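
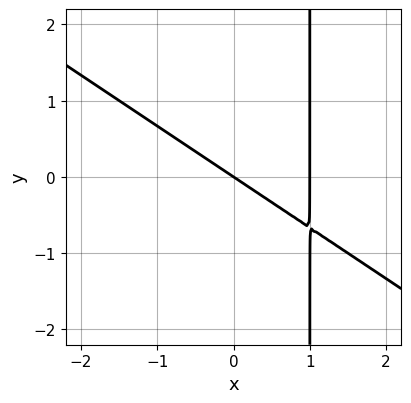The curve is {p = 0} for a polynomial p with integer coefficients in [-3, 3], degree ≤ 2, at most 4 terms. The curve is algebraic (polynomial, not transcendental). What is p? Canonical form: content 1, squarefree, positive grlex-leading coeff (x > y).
1. The degree is 2 — the shape is more complex than any degree-1 curve.
2. From the visible intercepts: one y-axis crossing is at y = 0; the x-axis gridline crossings are at x ∈ {0, 1}.
3. Together with the visible shape, these determine p as stated.

2*x^2 + 3*x*y - 2*x - 3*y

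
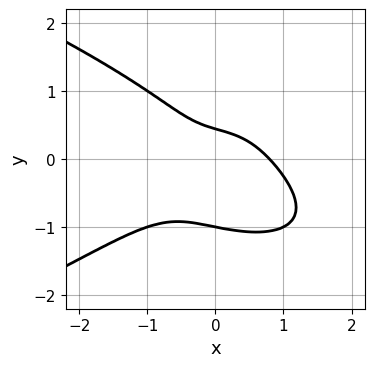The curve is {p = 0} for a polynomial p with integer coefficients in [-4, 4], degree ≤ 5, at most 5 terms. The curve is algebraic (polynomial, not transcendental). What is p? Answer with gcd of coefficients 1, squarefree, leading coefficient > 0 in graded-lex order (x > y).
1. deg p = 4. A generic line meets the curve in up to 4 points.
2. Observable constraints: it meets the y-axis at y = -1 (among the integer gridlines).
3. Putting this together gives p.

3*y^4 + 2*x^3 + 2*x*y + 2*y - 1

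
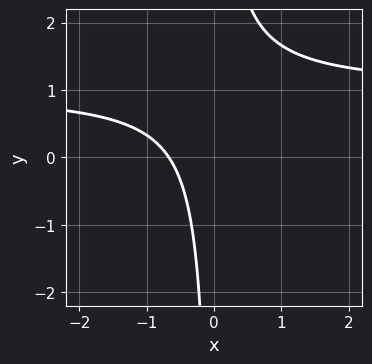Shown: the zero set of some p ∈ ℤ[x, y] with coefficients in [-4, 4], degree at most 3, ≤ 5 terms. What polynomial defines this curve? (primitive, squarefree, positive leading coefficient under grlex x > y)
3*x*y - 3*x - 2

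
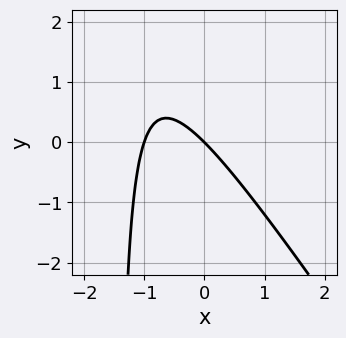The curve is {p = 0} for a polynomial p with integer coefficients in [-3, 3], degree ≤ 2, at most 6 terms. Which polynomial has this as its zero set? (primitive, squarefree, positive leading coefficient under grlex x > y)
3*x^2 + 2*x*y + 3*x + 3*y

The degree is 2 — no degree-1 curve has this shape.
Against the integer gridlines: it meets the y-axis at y = 0 (among the integer gridlines); the x-axis gridline crossings are at x ∈ {-1, 0}.
Together with the visible shape, these determine p as stated.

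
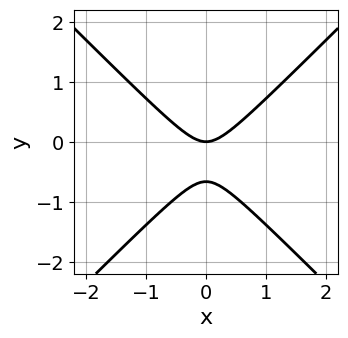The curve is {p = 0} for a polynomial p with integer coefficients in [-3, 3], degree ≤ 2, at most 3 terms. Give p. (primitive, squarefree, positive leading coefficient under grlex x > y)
1. The degree is 2 — no degree-1 curve has this shape.
2. Symmetries: mirror symmetry x ↦ −x ⇒ only even powers of x.
3. From the axis intercepts and sections: it meets the y-axis at y = 0 (among the integer gridlines); it meets the x-axis at x = 0 (among the integer gridlines).
4. These observations pin down the coefficients.

3*x^2 - 3*y^2 - 2*y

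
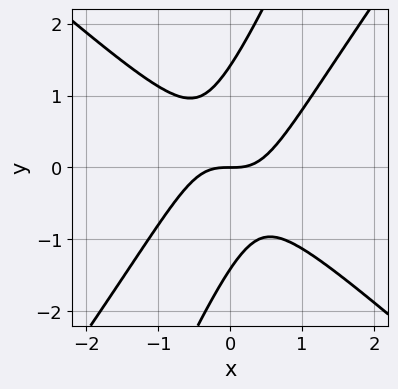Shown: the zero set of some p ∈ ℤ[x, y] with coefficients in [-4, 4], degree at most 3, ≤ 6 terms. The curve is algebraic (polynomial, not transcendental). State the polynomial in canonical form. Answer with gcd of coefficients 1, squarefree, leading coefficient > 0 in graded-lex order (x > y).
3*x^3 - 3*x*y^2 + y^3 - 2*y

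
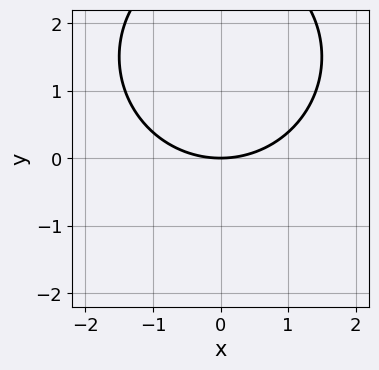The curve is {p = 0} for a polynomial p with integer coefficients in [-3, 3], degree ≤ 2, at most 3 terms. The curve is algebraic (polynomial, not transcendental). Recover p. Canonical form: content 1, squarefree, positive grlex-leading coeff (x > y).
First, degree: no degree-1 curve has this shape, so deg p = 2.
Then, symmetries: it's symmetric under x → −x, forcing even powers of x.
Then, against the integer gridlines: it meets the y-axis at y = 0 (among the integer gridlines); one x-axis crossing is at x = 0.
Finally, the integer polynomial consistent with all of this is the stated p.

x^2 + y^2 - 3*y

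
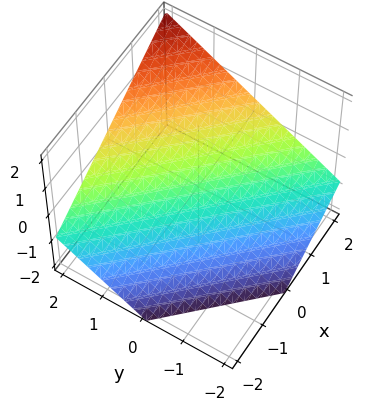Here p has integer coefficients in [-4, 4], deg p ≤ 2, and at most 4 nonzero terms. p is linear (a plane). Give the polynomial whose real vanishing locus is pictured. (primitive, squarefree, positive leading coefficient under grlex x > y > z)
2*x + 2*y - 3*z - 2

First, the degree is 1 — every cross-section is a straight line — this is a plane.
Then, from the axis intercepts and sections: one x-axis crossing is at x = 1; it crosses the y-axis at the gridline y = 1.
Finally, putting this together gives p.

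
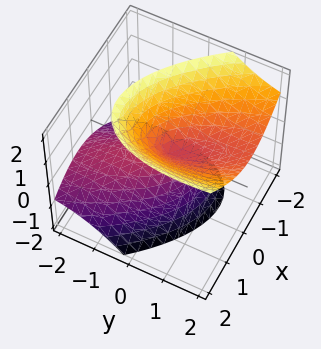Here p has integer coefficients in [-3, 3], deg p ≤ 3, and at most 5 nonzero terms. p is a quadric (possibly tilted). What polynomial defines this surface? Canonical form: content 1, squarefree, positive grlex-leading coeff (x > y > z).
I count 2 distinct pieces. Treating them together as one polynomial.
The degree is 2 — the shape is more complex than any degree-1 surface.
Checking where it meets the axes: it meets the y-axis at y = 0 (among the integer gridlines); one z-axis crossing is at z = 0; one x-axis crossing is at x = 0.
Together with the visible shape, these determine p as stated.

3*x^2 + 2*x*y + y^2 - 3*y*z - 2*z^2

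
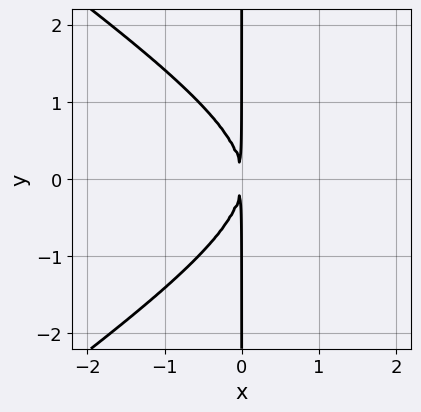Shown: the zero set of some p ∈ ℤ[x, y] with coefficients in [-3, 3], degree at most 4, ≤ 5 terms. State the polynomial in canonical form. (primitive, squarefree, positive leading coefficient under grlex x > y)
1. Degree: a generic line meets the curve in up to 3 points, so deg p = 3.
2. Symmetries: the y ↦ −y reflection is a symmetry, so y appears only in even powers.
3. From the axis intercepts and sections: every point of the y-axis in the box is on the curve.
4. Together with the visible shape, these determine p as stated.

x^3 - 2*x*y^2 - 3*x^2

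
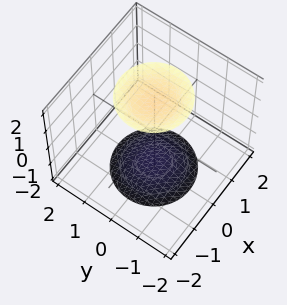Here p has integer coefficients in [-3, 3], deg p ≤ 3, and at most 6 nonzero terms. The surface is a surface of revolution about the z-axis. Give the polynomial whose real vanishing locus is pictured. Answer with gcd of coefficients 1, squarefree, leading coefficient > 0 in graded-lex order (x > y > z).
(a) There are 2 components. They look like related sheets of one shape, so recover p as a whole.
(b) The degree is 2 — a generic line meets the surface in up to 2 points.
(c) By symmetry, the surface is invariant under rotation about z: p = q(x² + y², z).
(d) From the axis intercepts and sections: a circular section at z = -2 has radius exactly 1; the surface avoids every integer x-axis point in the box; no y-intercept at any integer in the box.
(e) Fitting integer coefficients to these (and the overall shape) gives p.

x^2 + y^2 - z^2 + 3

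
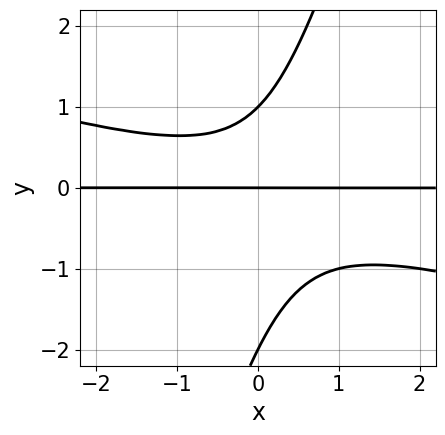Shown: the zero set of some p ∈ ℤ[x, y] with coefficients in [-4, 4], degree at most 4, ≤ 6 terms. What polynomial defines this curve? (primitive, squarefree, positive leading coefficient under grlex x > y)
x^2*y + 3*x*y^2 - y^3 - y^2 + 2*y

(a) The degree is 3 — no degree-2 curve has this shape.
(b) Against the integer gridlines: the y-axis gridline crossings are at y ∈ {-2, 0, 1}; every point of the x-axis in the box is on the curve.
(c) Solving for integer coefficients yields p as stated.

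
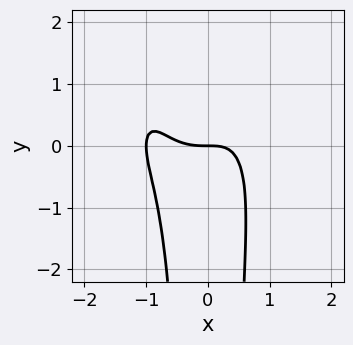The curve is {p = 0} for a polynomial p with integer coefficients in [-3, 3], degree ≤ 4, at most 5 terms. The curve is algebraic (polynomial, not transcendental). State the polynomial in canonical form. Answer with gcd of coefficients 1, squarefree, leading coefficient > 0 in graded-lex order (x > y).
3*x^4 + 2*x^2*y^2 + 3*x^3 - 3*x^2*y + 3*y

(a) Degree: a generic line meets the curve in up to 4 points, so deg p = 4.
(b) From the axis intercepts and sections: it meets the y-axis at y = 0 (among the integer gridlines); the x-axis gridline crossings are at x ∈ {-1, 0}.
(c) Solving for integer coefficients yields p as stated.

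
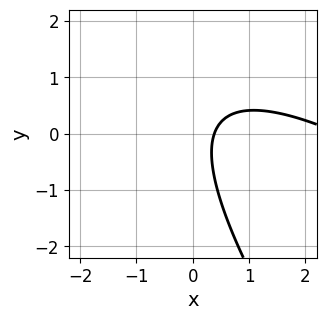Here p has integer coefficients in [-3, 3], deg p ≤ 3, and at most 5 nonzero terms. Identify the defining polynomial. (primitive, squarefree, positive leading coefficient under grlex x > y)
1. The degree is 2 — a generic line meets the curve in up to 2 points.
2. From the visible intercepts: it misses every integer gridline on the y-axis.
3. These observations pin down the coefficients.

x^2 + 2*x*y + y^2 - 3*x + 1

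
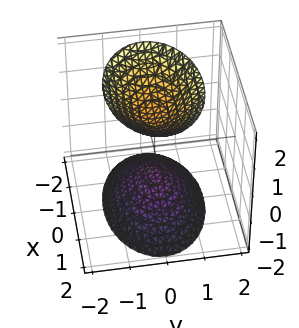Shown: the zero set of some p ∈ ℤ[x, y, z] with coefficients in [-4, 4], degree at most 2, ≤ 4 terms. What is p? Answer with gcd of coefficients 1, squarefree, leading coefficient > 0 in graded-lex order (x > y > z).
x^2 + 2*y^2 - z^2 + 1

The picture has 2 separate pieces. They look like related sheets of one shape, so recover p as a whole.
The degree is 2 — two sheets facing apart; a quadric.
Symmetries: mirror symmetry z ↦ −z ⇒ only even powers of z; mirror symmetry y ↦ −y ⇒ only even powers of y; it's symmetric under x → −x, forcing even powers of x.
Checking where it meets the axes: the z-axis gridline crossings are at z ∈ {-1, 1}; no x-intercept at any integer in the box.
Putting this together gives p.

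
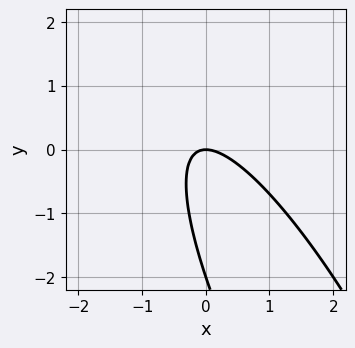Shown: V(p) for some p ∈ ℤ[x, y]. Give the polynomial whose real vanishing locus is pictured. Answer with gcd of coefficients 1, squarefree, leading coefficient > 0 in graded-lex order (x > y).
3*x^2 + 3*x*y + y^2 + 2*y

1. Degree: the shape is more complex than any degree-1 curve, so deg p = 2.
2. Against the integer gridlines: the y-axis gridline crossings are at y ∈ {-2, 0}; one x-axis crossing is at x = 0.
3. Putting this together gives p.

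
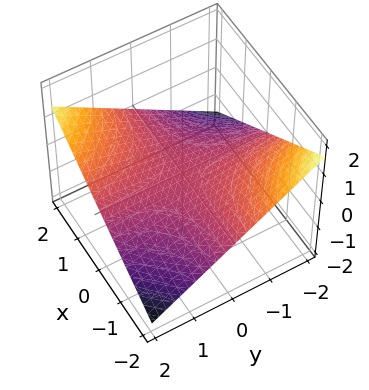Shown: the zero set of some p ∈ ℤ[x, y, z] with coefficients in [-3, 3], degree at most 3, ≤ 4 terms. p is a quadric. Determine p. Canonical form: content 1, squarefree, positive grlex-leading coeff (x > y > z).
x*y - 3*z

First, deg p = 2. A hyperbolic paraboloid; a quadric.
Next, checking where it meets the axes: it meets the z-axis at z = 0 (among the integer gridlines); the visible y-axis segment lies entirely on the surface; the visible x-axis segment lies entirely on the surface.
Finally, putting this together gives p.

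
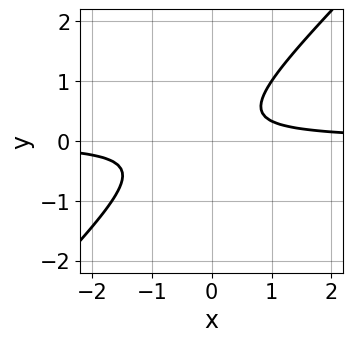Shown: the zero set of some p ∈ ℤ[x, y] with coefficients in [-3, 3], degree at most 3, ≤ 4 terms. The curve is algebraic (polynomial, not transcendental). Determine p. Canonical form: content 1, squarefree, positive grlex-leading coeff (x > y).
3*x*y - 3*y^2 + y - 1

First, deg p = 2. A generic line meets the curve in up to 2 points.
Then, from the visible intercepts: no x-intercept at any integer in the box; the curve avoids every integer y-axis point in the box.
Finally, fitting integer coefficients to these (and the overall shape) gives p.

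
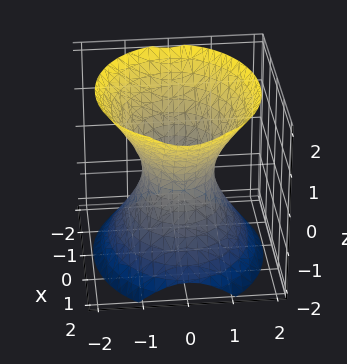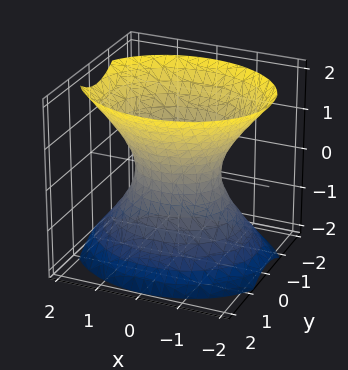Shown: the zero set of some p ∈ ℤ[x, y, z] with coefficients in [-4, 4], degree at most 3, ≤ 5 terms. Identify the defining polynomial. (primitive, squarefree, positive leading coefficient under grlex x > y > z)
2*x^2 + 3*y^2 - 2*z^2 - 2

(a) The degree is 2 — one connected sheet with a waist; a quadric.
(b) Symmetries: mirror symmetry y ↦ −y ⇒ only even powers of y; the x ↦ −x reflection is a symmetry, so x appears only in even powers; it's symmetric under z → −z, forcing even powers of z.
(c) Reading off the gridlines: the surface avoids every integer z-axis point in the box; the x-axis gridline crossings are at x ∈ {-1, 1}.
(d) Assembling these constraints gives the stated polynomial.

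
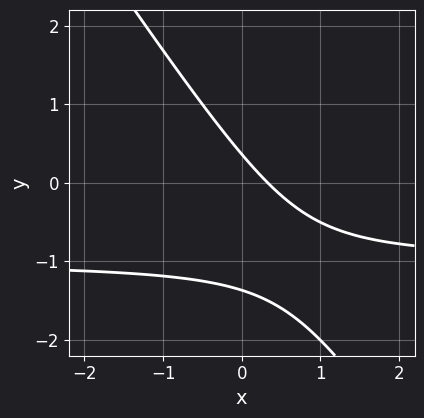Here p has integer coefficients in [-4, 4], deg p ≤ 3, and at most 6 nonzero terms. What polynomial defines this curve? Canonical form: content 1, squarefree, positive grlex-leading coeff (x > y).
(a) Degree: a generic line meets the curve in up to 2 points, so deg p = 2.
(b) Matching integer coefficients to the picture gives p.

3*x*y + 2*y^2 + 3*x + 2*y - 1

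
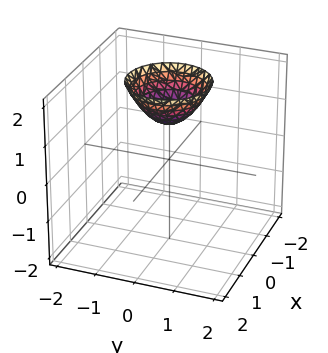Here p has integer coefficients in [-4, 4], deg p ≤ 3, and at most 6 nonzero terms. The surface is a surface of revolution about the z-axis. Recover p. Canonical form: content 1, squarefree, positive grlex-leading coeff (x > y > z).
The degree is 2 — no degree-1 surface has this shape.
Symmetries: the z-axis is an axis of rotation, so x and y enter only as x² + y².
Against the integer gridlines: the surface avoids every integer x-axis point in the box; one z-axis crossing is at z = 1; a circular section at z = 2 has radius exactly 1.
These observations pin down the coefficients.

x^2 + y^2 - z + 1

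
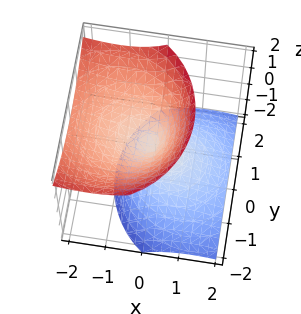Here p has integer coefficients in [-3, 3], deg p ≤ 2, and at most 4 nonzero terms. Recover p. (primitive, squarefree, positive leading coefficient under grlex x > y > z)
2*x^2 + 3*x*z + 2*y^2 - 2*z^2

First, there are 2 components.
Then, the degree is 2 — a generic line meets the surface in up to 2 points.
Next, reading off the gridlines: it meets the x-axis at x = 0 (among the integer gridlines); it meets the y-axis at y = 0 (among the integer gridlines); it meets the z-axis at z = 0 (among the integer gridlines).
Finally, these observations pin down the coefficients.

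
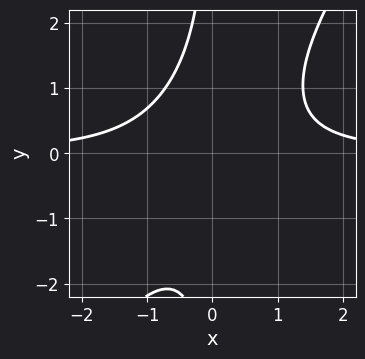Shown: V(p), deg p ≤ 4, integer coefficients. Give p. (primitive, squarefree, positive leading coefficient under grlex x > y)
3*x^2*y - 2*x*y^2 - 3

First, degree: no degree-2 curve has this shape, so deg p = 3.
Then, from the axis intercepts and sections: it misses every integer gridline on the y-axis; the curve avoids every integer x-axis point in the box.
Finally, assembling these constraints gives the stated polynomial.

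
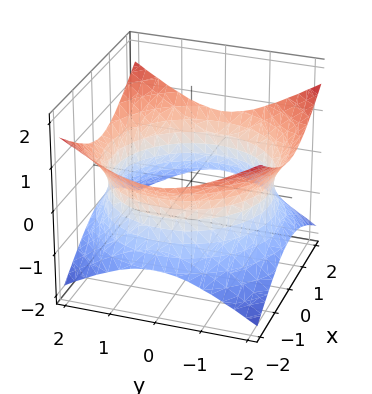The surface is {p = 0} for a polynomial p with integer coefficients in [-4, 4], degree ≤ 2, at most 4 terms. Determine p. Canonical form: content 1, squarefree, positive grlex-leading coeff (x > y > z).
x^2 + y^2 - 2*z^2 - 3

The degree is 2 — the shape is more complex than any degree-1 surface.
By symmetry, every cross-section ⟂ z is a circle, so x, y appear only via x² + y².
From the axis intercepts and sections: it misses every integer gridline on the z-axis; a circular section at z = 0 has radius between 1 and 2.
Together with the visible shape, these determine p as stated.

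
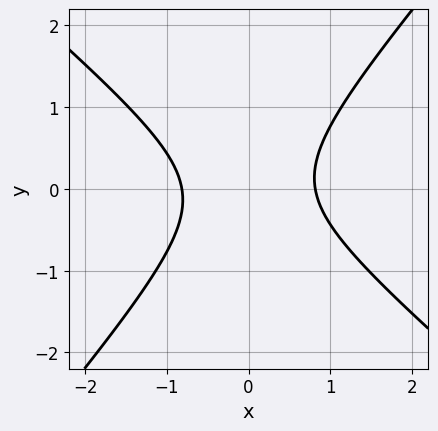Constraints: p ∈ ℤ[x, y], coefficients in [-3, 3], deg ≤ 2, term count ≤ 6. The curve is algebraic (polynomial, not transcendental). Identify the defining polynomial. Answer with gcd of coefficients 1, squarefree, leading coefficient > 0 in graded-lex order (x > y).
3*x^2 + x*y - 3*y^2 - 2

(a) Degree: no degree-1 curve has this shape, so deg p = 2.
(b) Reading off the gridlines: no y-intercept at any integer in the box.
(c) Matching integer coefficients to the picture gives p.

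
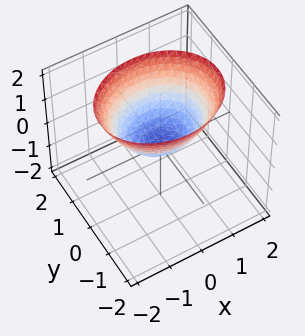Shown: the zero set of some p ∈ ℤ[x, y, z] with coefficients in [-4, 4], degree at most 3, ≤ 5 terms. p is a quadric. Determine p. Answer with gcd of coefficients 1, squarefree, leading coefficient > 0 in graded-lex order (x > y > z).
2*x^2 + 3*y^2 - 3*z

(a) Degree: a paraboloid; a quadric, so deg p = 2.
(b) Symmetries: the x ↦ −x reflection is a symmetry, so x appears only in even powers; the y ↦ −y reflection is a symmetry, so y appears only in even powers.
(c) From the visible intercepts: it meets the y-axis at y = 0 (among the integer gridlines); it meets the z-axis at z = 0 (among the integer gridlines); it crosses the x-axis at the gridline x = 0.
(d) The integer polynomial consistent with all of this is the stated p.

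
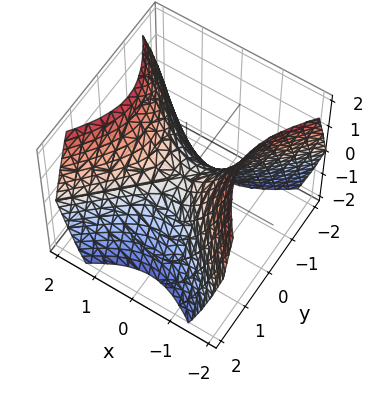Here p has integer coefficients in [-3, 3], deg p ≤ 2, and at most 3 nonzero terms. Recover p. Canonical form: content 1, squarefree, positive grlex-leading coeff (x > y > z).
x^2 - y^2 - z

First, deg p = 2. A hyperbolic paraboloid; a quadric.
Next, symmetries: the x ↦ −x reflection is a symmetry, so x appears only in even powers; it's symmetric under y → −y, forcing even powers of y.
Then, observable constraints: it meets the z-axis at z = 0 (among the integer gridlines); it meets the x-axis at x = 0 (among the integer gridlines); it crosses the y-axis at the gridline y = 0.
Finally, fitting integer coefficients to these (and the overall shape) gives p.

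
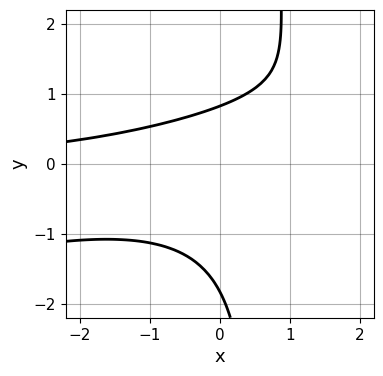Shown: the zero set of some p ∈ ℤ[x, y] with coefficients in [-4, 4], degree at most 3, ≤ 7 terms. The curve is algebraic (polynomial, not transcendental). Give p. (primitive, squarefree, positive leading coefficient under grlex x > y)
x^2*y - 3*x*y^2 + 2*y^2 + 2*y - 3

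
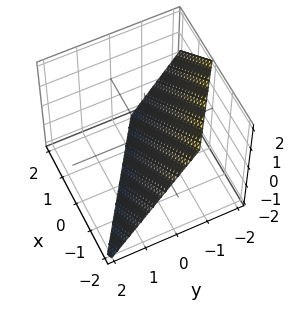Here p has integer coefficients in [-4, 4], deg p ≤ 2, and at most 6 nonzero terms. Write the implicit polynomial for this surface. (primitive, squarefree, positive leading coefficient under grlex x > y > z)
(a) deg p = 1.
(b) Observable constraints: one z-axis crossing is at z = -1; one x-axis crossing is at x = -1.
(c) Putting this together gives p.

2*x + 3*y + 2*z + 2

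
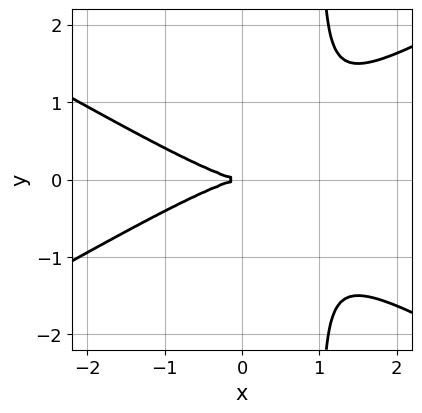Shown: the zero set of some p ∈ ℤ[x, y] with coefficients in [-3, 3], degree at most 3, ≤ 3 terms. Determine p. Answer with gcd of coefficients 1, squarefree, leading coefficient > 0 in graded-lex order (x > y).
First, degree: no degree-2 curve has this shape, so deg p = 3.
Then, symmetries: the y ↦ −y reflection is a symmetry, so y appears only in even powers.
Next, from the axis intercepts and sections: one x-axis crossing is at x = 0; one y-axis crossing is at y = 0.
Finally, putting this together gives p.

x^3 - 3*x*y^2 + 3*y^2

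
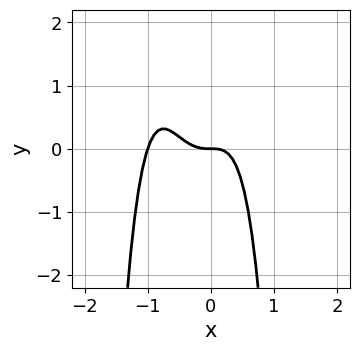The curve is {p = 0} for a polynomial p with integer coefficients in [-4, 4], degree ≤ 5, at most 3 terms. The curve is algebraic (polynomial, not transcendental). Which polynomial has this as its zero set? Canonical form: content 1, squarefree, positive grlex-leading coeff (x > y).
3*x^4 + 3*x^3 + y

Degree: no degree-3 curve has this shape, so deg p = 4.
Observable constraints: it crosses the y-axis at the gridline y = 0; the x-axis gridline crossings are at x ∈ {-1, 0}.
Solving for integer coefficients yields p as stated.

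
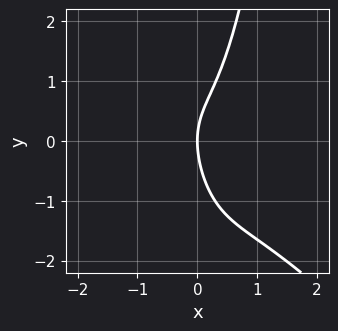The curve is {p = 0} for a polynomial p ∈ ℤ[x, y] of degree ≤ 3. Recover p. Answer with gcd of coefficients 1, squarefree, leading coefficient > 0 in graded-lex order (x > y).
3*x^3 + 3*x^2*y - x*y - y^2 + 3*x

deg p = 3.
Observable constraints: one x-axis crossing is at x = 0; one y-axis crossing is at y = 0.
Solving for integer coefficients yields p as stated.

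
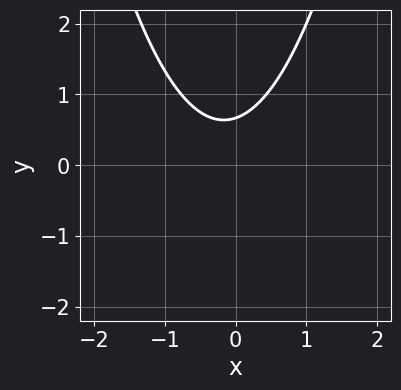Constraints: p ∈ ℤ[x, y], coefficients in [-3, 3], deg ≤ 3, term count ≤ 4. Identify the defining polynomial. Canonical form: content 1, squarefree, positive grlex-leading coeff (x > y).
3*x^2 + x - 3*y + 2

Degree: no degree-1 curve has this shape, so deg p = 2.
Observable constraints: it misses every integer gridline on the x-axis.
Assembling these constraints gives the stated polynomial.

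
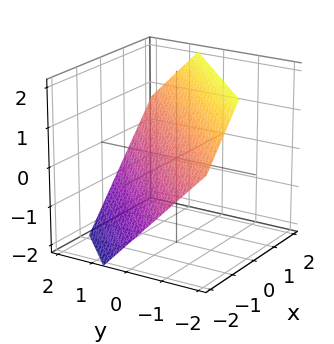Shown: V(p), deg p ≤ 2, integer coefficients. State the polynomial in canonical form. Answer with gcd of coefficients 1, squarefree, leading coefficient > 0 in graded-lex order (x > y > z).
3*x - 3*y - 3*z + 2

Degree: every cross-section is a straight line — this is a plane, so deg p = 1.
Solving for integer coefficients yields p as stated.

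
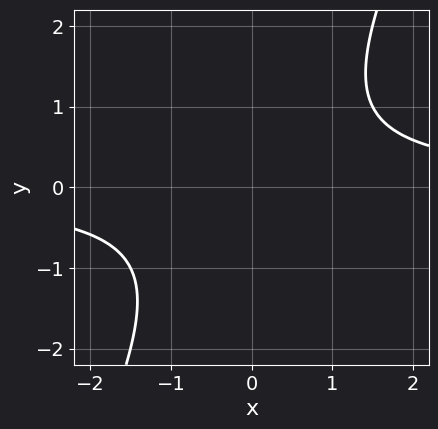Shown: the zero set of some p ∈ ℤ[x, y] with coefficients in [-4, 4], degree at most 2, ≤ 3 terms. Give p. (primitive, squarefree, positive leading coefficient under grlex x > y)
First, deg p = 2. No degree-1 curve has this shape.
Then, checking where it meets the axes: it misses every integer gridline on the y-axis; the curve avoids every integer x-axis point in the box.
Finally, matching integer coefficients to the picture gives p.

2*x*y - y^2 - 2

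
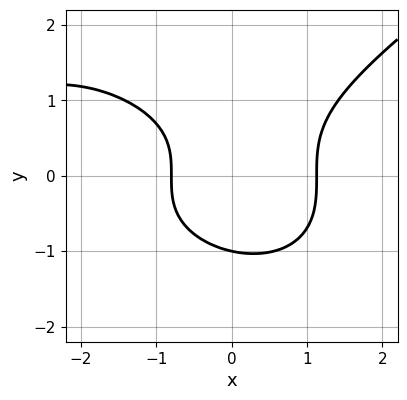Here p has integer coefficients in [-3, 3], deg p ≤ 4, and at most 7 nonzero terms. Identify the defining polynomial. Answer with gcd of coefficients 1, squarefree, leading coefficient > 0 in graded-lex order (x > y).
x^3 - 3*y^3 + 3*x^2 - 2*x - 3

(a) Degree: a generic line meets the curve in up to 3 points, so deg p = 3.
(b) Against the integer gridlines: it meets the y-axis at y = -1 (among the integer gridlines).
(c) Fitting integer coefficients to these (and the overall shape) gives p.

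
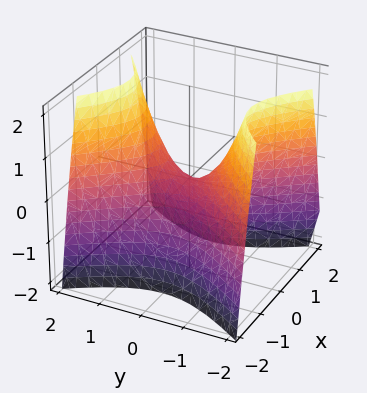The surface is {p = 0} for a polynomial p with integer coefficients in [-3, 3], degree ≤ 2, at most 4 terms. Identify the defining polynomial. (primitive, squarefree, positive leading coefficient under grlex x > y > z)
1. The degree is 2 — a saddle surface; a quadric.
2. Symmetries: mirror symmetry x ↦ −x ⇒ only even powers of x; mirror symmetry y ↦ −y ⇒ only even powers of y.
3. From the visible intercepts: it meets the x-axis at x = 0 (among the integer gridlines); one z-axis crossing is at z = 0; it meets the y-axis at y = 0 (among the integer gridlines).
4. Matching integer coefficients to the picture gives p.

3*x^2 - 2*y^2 + 2*z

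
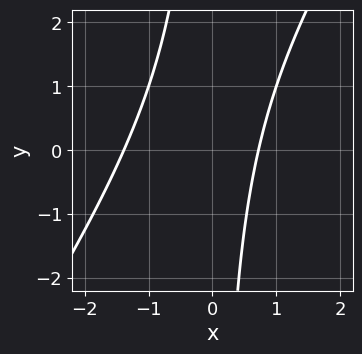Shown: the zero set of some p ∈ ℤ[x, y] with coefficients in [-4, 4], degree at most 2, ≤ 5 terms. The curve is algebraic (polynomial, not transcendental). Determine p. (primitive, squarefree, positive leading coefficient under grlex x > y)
deg p = 2.
Checking where it meets the axes: the curve avoids every integer y-axis point in the box.
Fitting integer coefficients to these (and the overall shape) gives p.

3*x^2 - 2*x*y + 2*x - 3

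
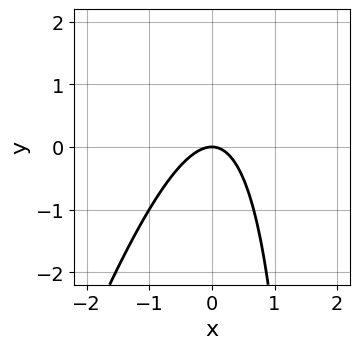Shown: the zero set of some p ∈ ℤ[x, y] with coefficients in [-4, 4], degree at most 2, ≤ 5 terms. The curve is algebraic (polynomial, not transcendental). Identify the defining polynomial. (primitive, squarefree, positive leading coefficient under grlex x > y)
(a) deg p = 2. The shape is more complex than any degree-1 curve.
(b) Reading off the gridlines: it crosses the y-axis at the gridline y = 0; one x-axis crossing is at x = 0.
(c) Assembling these constraints gives the stated polynomial.

3*x^2 - x*y + 2*y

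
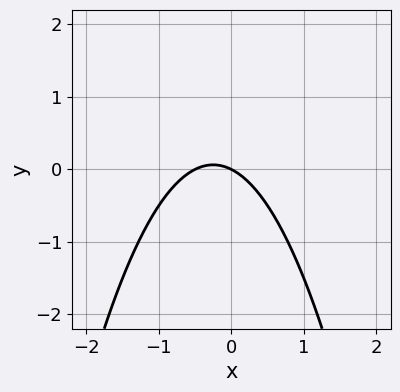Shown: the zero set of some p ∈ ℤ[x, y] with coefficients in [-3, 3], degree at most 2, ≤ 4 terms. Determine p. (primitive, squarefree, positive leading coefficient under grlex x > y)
2*x^2 + x + 2*y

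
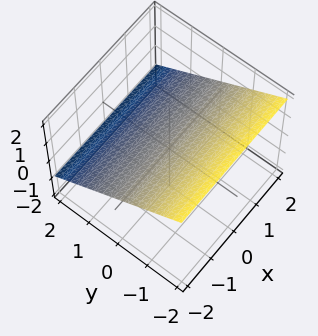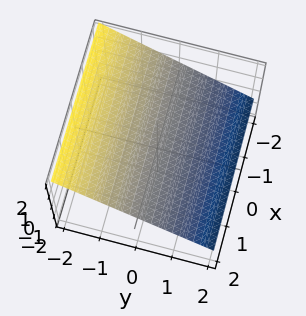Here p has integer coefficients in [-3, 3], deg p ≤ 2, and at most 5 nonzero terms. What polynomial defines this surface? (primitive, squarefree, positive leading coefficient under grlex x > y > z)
2*y + 3*z - 2

First, degree: every cross-section is a straight line — this is a plane, so deg p = 1.
Next, from the visible intercepts: it crosses the y-axis at the gridline y = 1; the surface avoids every integer x-axis point in the box.
Finally, these observations pin down the coefficients.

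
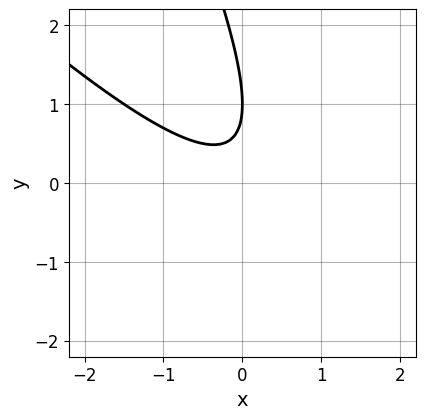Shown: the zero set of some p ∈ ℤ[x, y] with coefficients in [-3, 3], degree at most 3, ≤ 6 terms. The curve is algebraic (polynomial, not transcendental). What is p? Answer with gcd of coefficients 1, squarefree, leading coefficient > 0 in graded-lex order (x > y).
2*x^2 + 3*x*y + y^2 - 2*y + 1

First, deg p = 2. The shape is more complex than any degree-1 curve.
Next, from the visible intercepts: it crosses the y-axis at the gridline y = 1; the curve avoids every integer x-axis point in the box.
Finally, these observations pin down the coefficients.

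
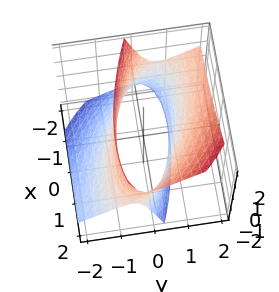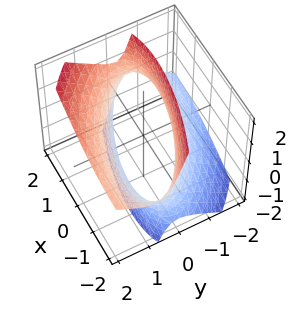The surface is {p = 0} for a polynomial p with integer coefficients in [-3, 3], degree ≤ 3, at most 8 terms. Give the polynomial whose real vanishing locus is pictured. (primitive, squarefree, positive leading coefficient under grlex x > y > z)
x^2 + 2*x*y + 3*y^2 - 3*y*z - z^2 - 3

(a) Degree: no degree-1 surface has this shape, so deg p = 2.
(b) From the visible intercepts: the surface avoids every integer z-axis point in the box; the y-axis gridline crossings are at y ∈ {-1, 1}.
(c) The integer polynomial consistent with all of this is the stated p.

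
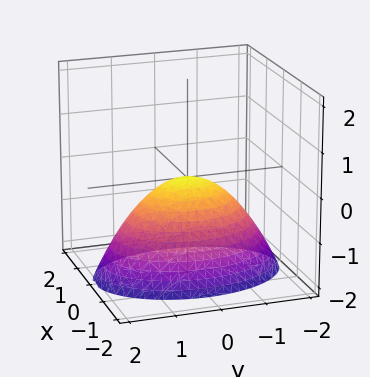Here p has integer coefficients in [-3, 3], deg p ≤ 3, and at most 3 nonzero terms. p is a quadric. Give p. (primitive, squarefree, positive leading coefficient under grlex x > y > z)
2*x^2 + y^2 + 2*z

(a) Degree: a single bowl opening along one axis; a quadric, so deg p = 2.
(b) Symmetries: it's symmetric under y → −y, forcing even powers of y; mirror symmetry x ↦ −x ⇒ only even powers of x.
(c) From the axis intercepts and sections: it crosses the x-axis at the gridline x = 0; one z-axis crossing is at z = 0; one y-axis crossing is at y = 0.
(d) Assembling these constraints gives the stated polynomial.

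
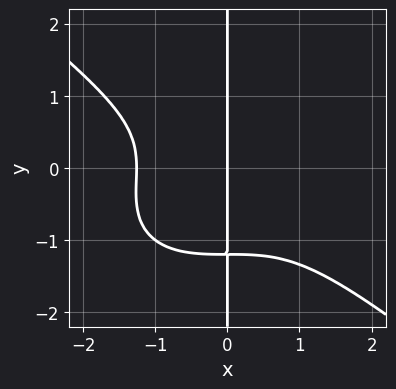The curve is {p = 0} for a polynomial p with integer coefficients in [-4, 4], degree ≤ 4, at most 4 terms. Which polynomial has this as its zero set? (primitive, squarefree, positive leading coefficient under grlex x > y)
deg p = 4. A generic line meets the curve in up to 4 points.
Against the integer gridlines: one x-axis crossing is at x = 0; every point of the y-axis in the box is on the curve.
Putting this together gives p.

x^4 + 2*x*y^3 + x*y^2 + 2*x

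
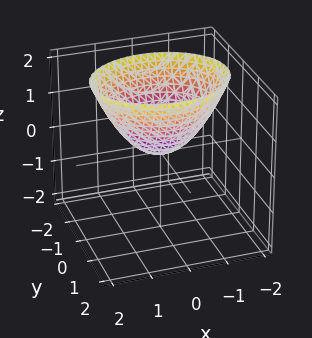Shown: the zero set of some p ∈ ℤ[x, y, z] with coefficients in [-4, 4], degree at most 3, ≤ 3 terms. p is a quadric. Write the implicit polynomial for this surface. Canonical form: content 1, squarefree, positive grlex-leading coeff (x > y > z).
2*x^2 + 3*y^2 - 3*z

(a) deg p = 2. A single bowl opening along one axis; a quadric.
(b) Symmetries: the y ↦ −y reflection is a symmetry, so y appears only in even powers; the x ↦ −x reflection is a symmetry, so x appears only in even powers.
(c) Against the integer gridlines: one y-axis crossing is at y = 0; one x-axis crossing is at x = 0; it meets the z-axis at z = 0 (among the integer gridlines).
(d) Fitting integer coefficients to these (and the overall shape) gives p.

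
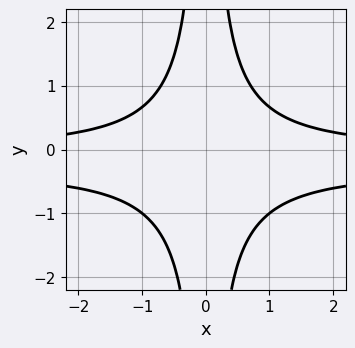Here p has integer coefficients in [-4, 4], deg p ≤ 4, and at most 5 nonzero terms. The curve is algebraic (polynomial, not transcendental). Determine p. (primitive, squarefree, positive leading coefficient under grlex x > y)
1. The degree is 4 — the shape is more complex than any degree-3 curve.
2. Symmetries: mirror symmetry x ↦ −x ⇒ only even powers of x.
3. From the axis intercepts and sections: no y-intercept at any integer in the box; the curve avoids every integer x-axis point in the box.
4. The integer polynomial consistent with all of this is the stated p.

3*x^2*y^2 + x^2*y - 2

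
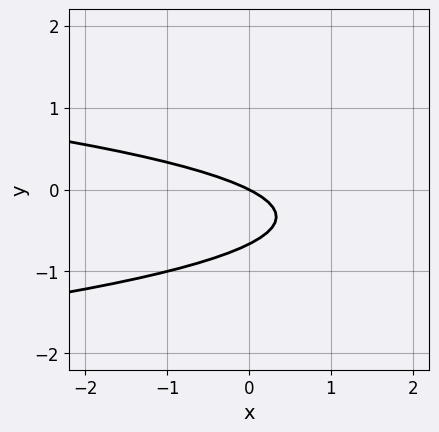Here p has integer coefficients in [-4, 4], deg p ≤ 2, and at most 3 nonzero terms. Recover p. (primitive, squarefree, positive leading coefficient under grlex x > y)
First, degree: a generic line meets the curve in up to 2 points, so deg p = 2.
Then, from the visible intercepts: one x-axis crossing is at x = 0; it meets the y-axis at y = 0 (among the integer gridlines).
Finally, together with the visible shape, these determine p as stated.

3*y^2 + x + 2*y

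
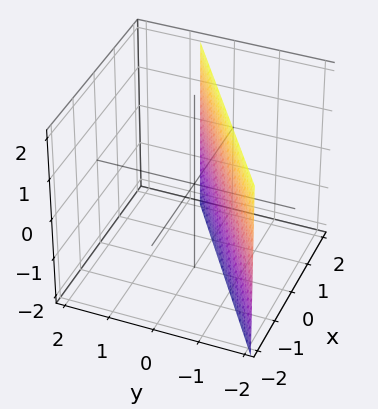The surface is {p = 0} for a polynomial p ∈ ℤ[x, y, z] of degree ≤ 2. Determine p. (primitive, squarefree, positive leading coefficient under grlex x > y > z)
1. Degree: the surface is flat (a plane), so deg p = 1.
2. Checking where it meets the axes: it crosses the x-axis at the gridline x = 1; it misses every integer gridline on the z-axis.
3. Fitting integer coefficients to these (and the overall shape) gives p.

2*x - 3*y - 2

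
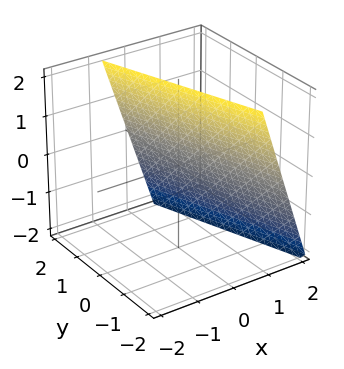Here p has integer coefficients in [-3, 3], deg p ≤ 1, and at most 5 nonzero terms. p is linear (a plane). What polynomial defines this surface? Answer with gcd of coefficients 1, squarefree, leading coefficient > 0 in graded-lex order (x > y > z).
3*x + y + z - 2

1. Degree: every cross-section is a straight line — this is a plane, so deg p = 1.
2. From the visible intercepts: it meets the z-axis at z = 2 (among the integer gridlines); it crosses the y-axis at the gridline y = 2.
3. Matching integer coefficients to the picture gives p.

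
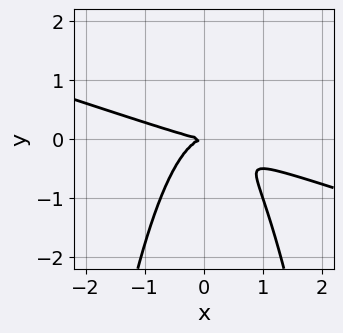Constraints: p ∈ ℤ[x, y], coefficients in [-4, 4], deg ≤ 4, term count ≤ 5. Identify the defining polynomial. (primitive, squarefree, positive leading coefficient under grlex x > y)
x^3 + 3*x^2*y + 2*y^2

1. Degree: no degree-2 curve has this shape, so deg p = 3.
2. Observable constraints: it meets the y-axis at y = 0 (among the integer gridlines); it crosses the x-axis at the gridline x = 0.
3. Together with the visible shape, these determine p as stated.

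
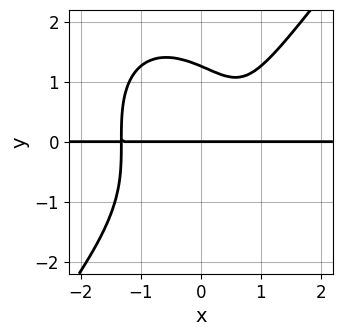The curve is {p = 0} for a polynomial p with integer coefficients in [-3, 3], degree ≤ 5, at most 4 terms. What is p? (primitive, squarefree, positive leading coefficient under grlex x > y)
2*x^3*y - y^4 - 2*x*y + 2*y

First, the degree is 4 — no degree-3 curve has this shape.
Then, against the integer gridlines: every point of the x-axis in the box is on the curve; one y-axis crossing is at y = 0.
Finally, solving for integer coefficients yields p as stated.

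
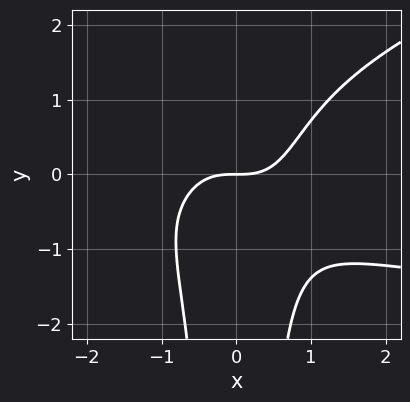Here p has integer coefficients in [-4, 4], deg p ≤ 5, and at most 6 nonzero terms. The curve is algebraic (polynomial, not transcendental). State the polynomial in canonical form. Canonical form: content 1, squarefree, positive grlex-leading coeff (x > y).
First, the degree is 4 — the shape is more complex than any degree-3 curve.
Then, reading off the gridlines: one y-axis crossing is at y = 0; it crosses the x-axis at the gridline x = 0.
Finally, together with the visible shape, these determine p as stated.

x^3*y - 3*x^2*y^2 + 3*x^3 - 3*y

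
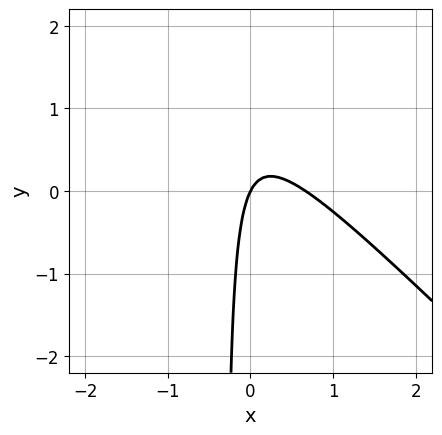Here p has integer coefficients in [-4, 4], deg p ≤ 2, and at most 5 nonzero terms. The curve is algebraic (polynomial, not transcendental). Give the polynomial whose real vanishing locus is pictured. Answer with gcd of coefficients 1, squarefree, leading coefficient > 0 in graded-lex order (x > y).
3*x^2 + 3*x*y - 2*x + y

(a) Degree: the shape is more complex than any degree-1 curve, so deg p = 2.
(b) Reading off the gridlines: one y-axis crossing is at y = 0; one x-axis crossing is at x = 0.
(c) Solving for integer coefficients yields p as stated.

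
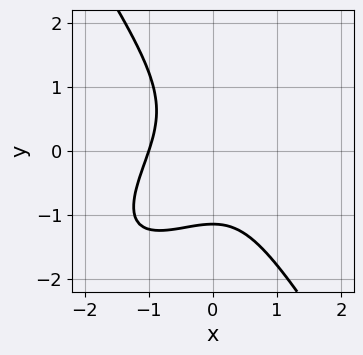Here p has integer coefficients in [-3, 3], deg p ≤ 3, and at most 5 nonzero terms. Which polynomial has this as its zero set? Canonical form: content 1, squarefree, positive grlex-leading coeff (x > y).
First, the degree is 3 — no degree-2 curve has this shape.
Next, observable constraints: one x-axis crossing is at x = -1.
Finally, these observations pin down the coefficients.

3*x^3 - 3*x^2*y + 2*y^3 + 3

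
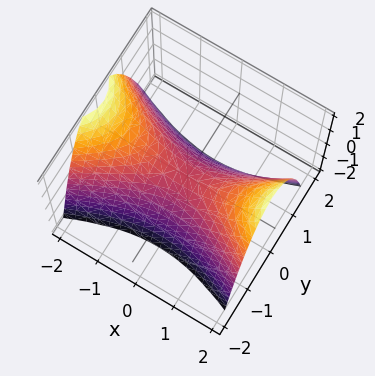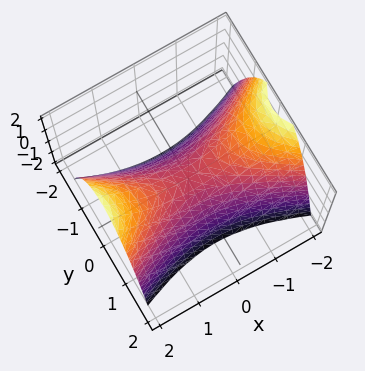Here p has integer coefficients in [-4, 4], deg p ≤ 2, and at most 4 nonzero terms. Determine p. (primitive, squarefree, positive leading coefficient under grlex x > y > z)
First, degree: a hyperbolic paraboloid; a quadric, so deg p = 2.
Next, symmetries: it's symmetric under x → −x, forcing even powers of x; mirror symmetry y ↦ −y ⇒ only even powers of y.
Then, from the axis intercepts and sections: it crosses the z-axis at the gridline z = 0; it crosses the x-axis at the gridline x = 0; it crosses the y-axis at the gridline y = 0.
Finally, fitting integer coefficients to these (and the overall shape) gives p.

x^2 - 3*y^2 - 2*z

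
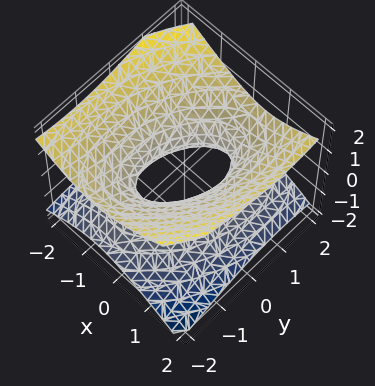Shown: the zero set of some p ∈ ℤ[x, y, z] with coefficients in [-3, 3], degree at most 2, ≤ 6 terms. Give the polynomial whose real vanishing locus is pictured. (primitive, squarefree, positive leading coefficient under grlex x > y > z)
2*x^2 - x*y + y^2 - 3*z^2 - 1

1. The degree is 2 — a generic line meets the surface in up to 2 points.
2. Against the integer gridlines: among the integer gridlines, it crosses the y-axis at y ∈ {-1, 1}; the surface avoids every integer z-axis point in the box.
3. Putting this together gives p.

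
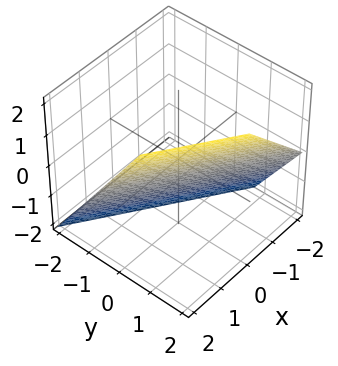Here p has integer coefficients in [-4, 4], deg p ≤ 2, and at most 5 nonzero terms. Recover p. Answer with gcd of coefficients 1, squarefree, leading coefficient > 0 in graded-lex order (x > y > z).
(a) The degree is 1 — every cross-section is a straight line — this is a plane.
(b) From the visible intercepts: it meets the z-axis at z = -1 (among the integer gridlines); one x-axis crossing is at x = 1.
(c) Fitting integer coefficients to these (and the overall shape) gives p.

2*x + 3*y - 2*z - 2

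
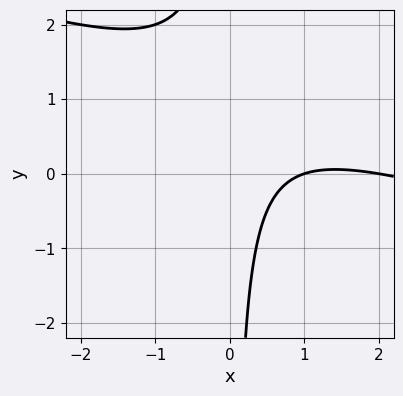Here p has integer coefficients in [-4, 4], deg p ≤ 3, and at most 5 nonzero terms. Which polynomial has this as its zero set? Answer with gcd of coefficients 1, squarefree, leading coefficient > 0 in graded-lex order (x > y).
x^2 + 3*x*y - 3*x + 2

The degree is 2 — a generic line meets the curve in up to 2 points.
From the visible intercepts: the curve avoids every integer y-axis point in the box; the x-axis gridline crossings are at x ∈ {1, 2}.
Together with the visible shape, these determine p as stated.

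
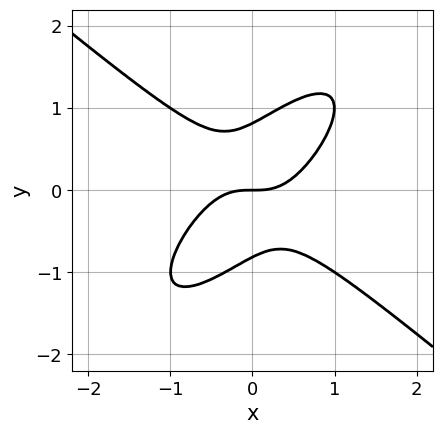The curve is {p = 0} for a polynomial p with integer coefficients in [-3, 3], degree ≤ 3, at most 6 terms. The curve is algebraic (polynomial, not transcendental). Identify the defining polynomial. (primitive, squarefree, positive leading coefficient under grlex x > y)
3*x^3 - x^2*y - 3*x*y^2 + 3*y^3 - 2*y

deg p = 3.
Observable constraints: it meets the x-axis at x = 0 (among the integer gridlines); one y-axis crossing is at y = 0.
These observations pin down the coefficients.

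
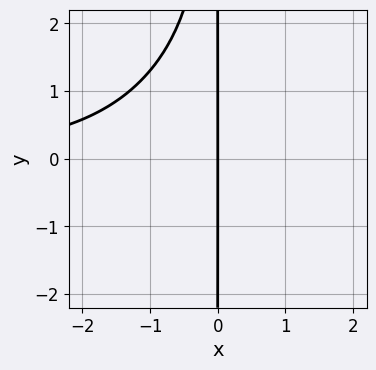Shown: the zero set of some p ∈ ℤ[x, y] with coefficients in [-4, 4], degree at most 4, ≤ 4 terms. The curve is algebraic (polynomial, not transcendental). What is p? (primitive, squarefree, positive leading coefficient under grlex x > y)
x^3*y - x^2*y^2 - 3*x

First, degree: the shape is more complex than any degree-3 curve, so deg p = 4.
Then, against the integer gridlines: every point of the y-axis in the box is on the curve; one x-axis crossing is at x = 0.
Finally, fitting integer coefficients to these (and the overall shape) gives p.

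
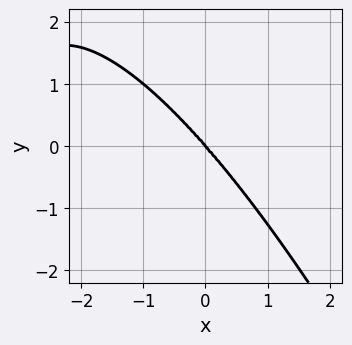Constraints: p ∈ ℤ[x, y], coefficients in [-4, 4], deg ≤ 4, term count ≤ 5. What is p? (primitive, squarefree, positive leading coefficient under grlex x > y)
1. The degree is 4 — no degree-3 curve has this shape.
2. From the visible intercepts: it crosses the y-axis at the gridline y = 0; it crosses the x-axis at the gridline x = 0.
3. Assembling these constraints gives the stated polynomial.

x^4 + 3*x^3 + 2*y^3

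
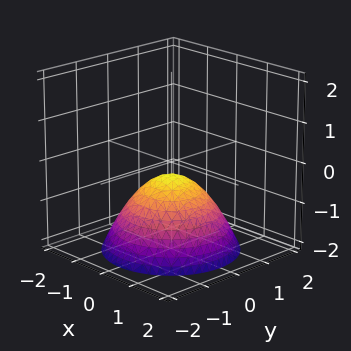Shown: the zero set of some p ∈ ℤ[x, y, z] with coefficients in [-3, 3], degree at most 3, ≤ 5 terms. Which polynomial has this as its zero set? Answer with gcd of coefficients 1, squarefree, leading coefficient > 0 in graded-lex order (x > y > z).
1. The degree is 2 — a generic line meets the surface in up to 2 points.
2. Symmetries: rotational symmetry about the z-axis ⇒ p depends on x, y only through x² + y².
3. From the visible intercepts: the surface avoids every integer x-axis point in the box; no y-intercept at any integer in the box.
4. Putting this together gives p.

2*x^2 + 2*y^2 + 3*z + 1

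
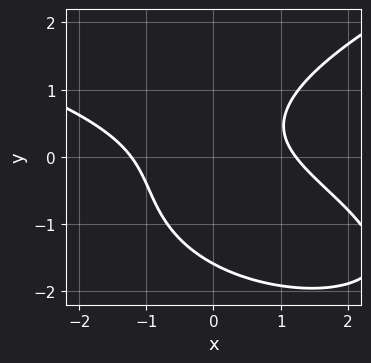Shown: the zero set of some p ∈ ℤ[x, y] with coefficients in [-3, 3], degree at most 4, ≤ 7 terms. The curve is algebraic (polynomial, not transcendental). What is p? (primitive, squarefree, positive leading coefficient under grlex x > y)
2*y^3 - 2*x^2 - 3*x*y + 2*y^2 + 3

(a) deg p = 3. The shape is more complex than any degree-2 curve.
(b) Putting this together gives p.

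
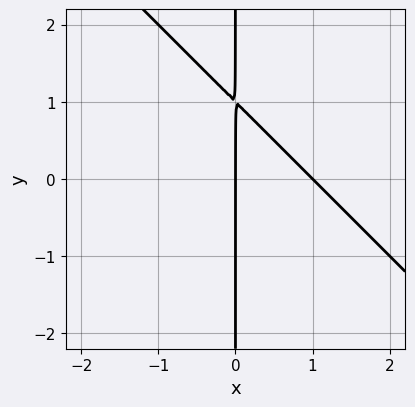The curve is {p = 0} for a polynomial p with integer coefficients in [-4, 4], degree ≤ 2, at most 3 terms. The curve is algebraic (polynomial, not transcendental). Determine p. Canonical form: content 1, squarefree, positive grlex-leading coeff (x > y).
The degree is 2 — no degree-1 curve has this shape.
From the axis intercepts and sections: among the integer gridlines, it crosses the x-axis at x ∈ {0, 1}; every point of the y-axis in the box is on the curve.
Solving for integer coefficients yields p as stated.

x^2 + x*y - x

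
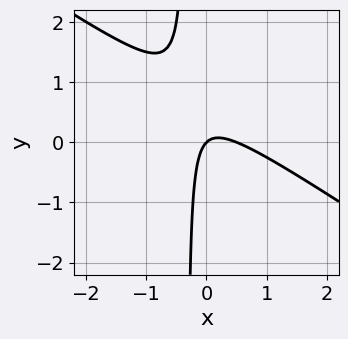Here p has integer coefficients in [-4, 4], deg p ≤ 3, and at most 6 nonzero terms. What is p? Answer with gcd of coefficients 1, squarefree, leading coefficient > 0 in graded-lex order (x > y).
First, deg p = 2. No degree-1 curve has this shape.
Then, observable constraints: it meets the y-axis at y = 0 (among the integer gridlines); it crosses the x-axis at the gridline x = 0.
Finally, matching integer coefficients to the picture gives p.

2*x^2 + 3*x*y - x + y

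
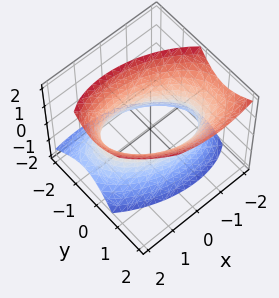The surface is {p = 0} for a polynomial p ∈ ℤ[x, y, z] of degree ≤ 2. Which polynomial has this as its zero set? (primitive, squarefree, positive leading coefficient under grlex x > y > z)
x^2 + x*y + 2*y^2 - y*z - z^2 - 2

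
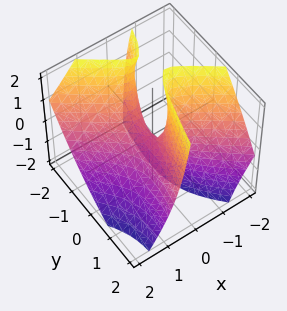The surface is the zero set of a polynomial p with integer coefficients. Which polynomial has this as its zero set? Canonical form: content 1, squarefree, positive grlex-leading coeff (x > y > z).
3*x^2 + 3*x*y + 3*x*z - y^2 + z

1. The degree is 2 — the shape is more complex than any degree-1 surface.
2. From the axis intercepts and sections: it crosses the z-axis at the gridline z = 0; it crosses the y-axis at the gridline y = 0; it crosses the x-axis at the gridline x = 0.
3. Matching integer coefficients to the picture gives p.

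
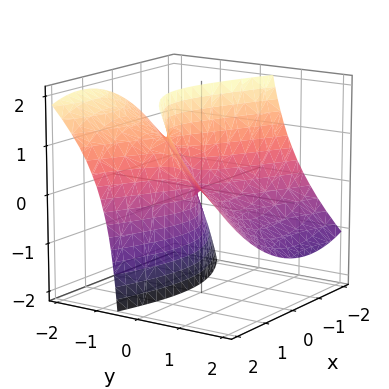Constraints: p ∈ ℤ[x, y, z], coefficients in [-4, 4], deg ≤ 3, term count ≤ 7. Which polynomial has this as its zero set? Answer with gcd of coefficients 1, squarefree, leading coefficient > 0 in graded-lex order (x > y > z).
(a) Degree: the shape is more complex than any degree-1 surface, so deg p = 2.
(b) From the axis intercepts and sections: one x-axis crossing is at x = 0; one y-axis crossing is at y = 0; one z-axis crossing is at z = 0.
(c) The integer polynomial consistent with all of this is the stated p.

x^2 + x*y - 2*y^2 - 3*y*z - z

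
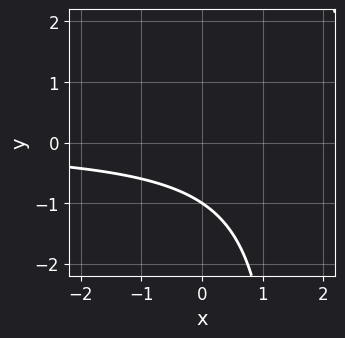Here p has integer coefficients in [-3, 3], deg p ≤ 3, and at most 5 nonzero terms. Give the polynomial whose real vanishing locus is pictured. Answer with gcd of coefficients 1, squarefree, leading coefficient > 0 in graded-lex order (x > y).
1. The degree is 2 — a generic line meets the curve in up to 2 points.
2. Reading off the gridlines: it crosses the y-axis at the gridline y = -1; the curve avoids every integer x-axis point in the box.
3. Assembling these constraints gives the stated polynomial.

2*x*y - 3*y - 3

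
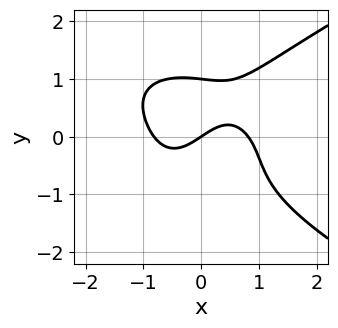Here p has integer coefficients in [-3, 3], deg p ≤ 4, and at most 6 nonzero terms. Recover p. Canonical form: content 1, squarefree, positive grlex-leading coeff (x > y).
3*y^4 - 3*x^3 - x*y^2 + 2*x - 3*y

(a) deg p = 4.
(b) Against the integer gridlines: it meets the x-axis at x = 0 (among the integer gridlines); among the integer gridlines, it crosses the y-axis at y ∈ {0, 1}.
(c) Solving for integer coefficients yields p as stated.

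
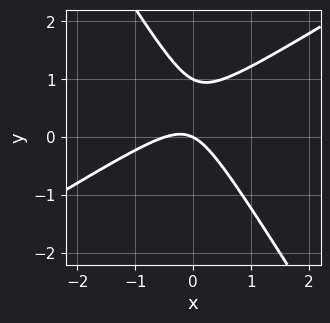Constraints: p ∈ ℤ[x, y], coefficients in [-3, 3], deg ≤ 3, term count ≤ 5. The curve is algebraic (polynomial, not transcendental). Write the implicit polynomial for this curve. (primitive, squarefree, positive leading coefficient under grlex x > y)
2*x^2 - 2*x*y - 2*y^2 + x + 2*y

1. The degree is 2 — the shape is more complex than any degree-1 curve.
2. Checking where it meets the axes: it meets the x-axis at x = 0 (among the integer gridlines); among the integer gridlines, it crosses the y-axis at y ∈ {0, 1}.
3. These observations pin down the coefficients.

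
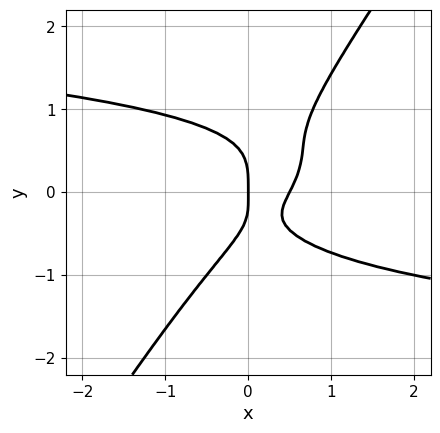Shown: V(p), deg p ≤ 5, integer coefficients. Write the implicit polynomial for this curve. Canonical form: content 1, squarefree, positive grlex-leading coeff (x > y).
3*x*y^3 - 2*y^4 + 2*x^2 - x*y - x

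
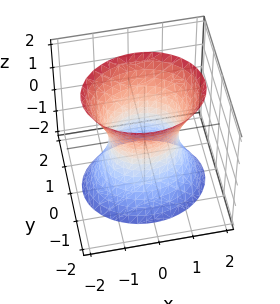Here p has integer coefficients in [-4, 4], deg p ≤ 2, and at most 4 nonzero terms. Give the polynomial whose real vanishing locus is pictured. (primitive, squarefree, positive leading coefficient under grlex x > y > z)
2*x^2 + 3*y^2 - z^2 - 2

Degree: one connected sheet with a waist; a quadric, so deg p = 2.
Symmetries: it's symmetric under y → −y, forcing even powers of y; mirror symmetry x ↦ −x ⇒ only even powers of x; the z ↦ −z reflection is a symmetry, so z appears only in even powers.
From the axis intercepts and sections: the surface avoids every integer z-axis point in the box; among the integer gridlines, it crosses the x-axis at x ∈ {-1, 1}.
These observations pin down the coefficients.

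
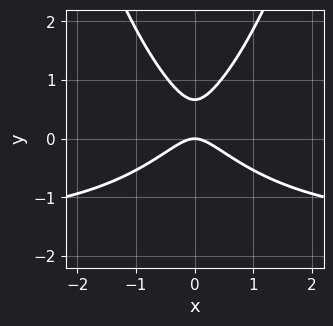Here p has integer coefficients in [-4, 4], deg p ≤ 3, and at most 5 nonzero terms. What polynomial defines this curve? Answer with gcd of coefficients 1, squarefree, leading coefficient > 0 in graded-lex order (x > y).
2*x^2*y + 3*x^2 - 3*y^2 + 2*y

Degree: the shape is more complex than any degree-2 curve, so deg p = 3.
Symmetries: the x ↦ −x reflection is a symmetry, so x appears only in even powers.
Reading off the gridlines: it meets the x-axis at x = 0 (among the integer gridlines); it crosses the y-axis at the gridline y = 0.
Fitting integer coefficients to these (and the overall shape) gives p.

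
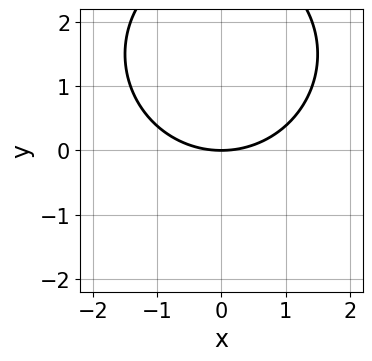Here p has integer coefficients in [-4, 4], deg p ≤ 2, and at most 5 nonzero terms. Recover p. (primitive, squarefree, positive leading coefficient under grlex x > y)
(a) Degree: the shape is more complex than any degree-1 curve, so deg p = 2.
(b) Symmetries: it's symmetric under x → −x, forcing even powers of x.
(c) Against the integer gridlines: one x-axis crossing is at x = 0; one y-axis crossing is at y = 0.
(d) Putting this together gives p.

x^2 + y^2 - 3*y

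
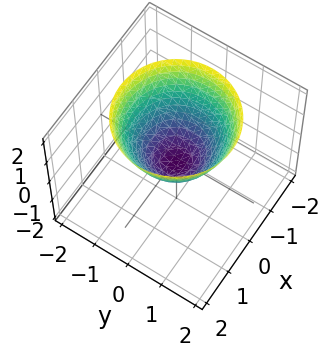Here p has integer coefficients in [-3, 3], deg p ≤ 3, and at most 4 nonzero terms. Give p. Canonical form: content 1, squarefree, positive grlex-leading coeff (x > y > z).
3*x^2 + 3*y^2 - 3*z - 1

Degree: a generic line meets the surface in up to 2 points, so deg p = 2.
Symmetry: the surface is invariant under rotation about z: p = q(x² + y², z).
From the visible intercepts: a circular section at z = 2 has radius between 1 and 2.
Together with the visible shape, these determine p as stated.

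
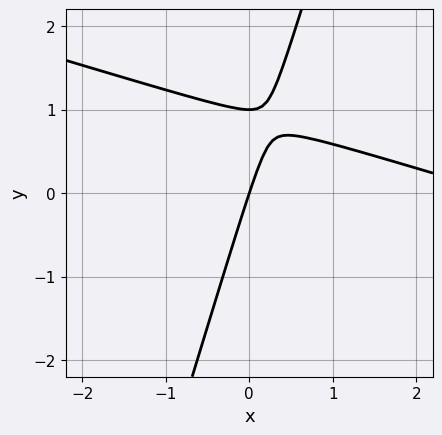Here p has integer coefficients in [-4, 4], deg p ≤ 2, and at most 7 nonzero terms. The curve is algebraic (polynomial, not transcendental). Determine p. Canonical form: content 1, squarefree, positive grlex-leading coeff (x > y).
x^2 + 3*x*y - y^2 - 3*x + y

First, deg p = 2. The shape is more complex than any degree-1 curve.
Then, against the integer gridlines: it crosses the x-axis at the gridline x = 0; among the integer gridlines, it crosses the y-axis at y ∈ {0, 1}.
Finally, putting this together gives p.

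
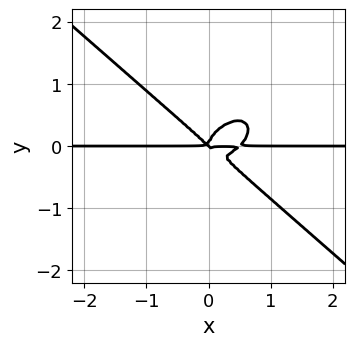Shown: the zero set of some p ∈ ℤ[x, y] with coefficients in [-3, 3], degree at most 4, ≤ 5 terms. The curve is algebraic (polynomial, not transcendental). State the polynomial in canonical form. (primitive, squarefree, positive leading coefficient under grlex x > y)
2*x^3*y + 3*y^4 - x^2*y - x*y^2

(a) deg p = 4.
(b) From the axis intercepts and sections: the visible x-axis segment lies entirely on the curve.
(c) Fitting integer coefficients to these (and the overall shape) gives p.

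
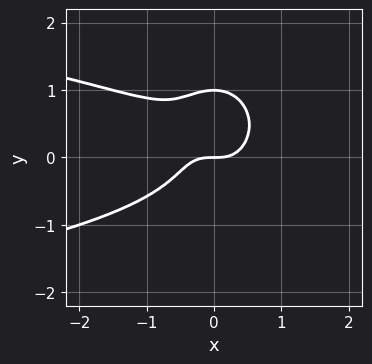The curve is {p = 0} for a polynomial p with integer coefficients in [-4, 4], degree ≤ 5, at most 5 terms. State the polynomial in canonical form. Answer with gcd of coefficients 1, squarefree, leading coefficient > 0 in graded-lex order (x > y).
First, degree: a generic line meets the curve in up to 4 points, so deg p = 4.
Next, from the axis intercepts and sections: among the integer gridlines, it crosses the y-axis at y ∈ {0, 1}; it meets the x-axis at x = 0 (among the integer gridlines).
Finally, assembling these constraints gives the stated polynomial.

3*x^2*y^2 + 2*y^4 + 2*x^3 - y^3 - y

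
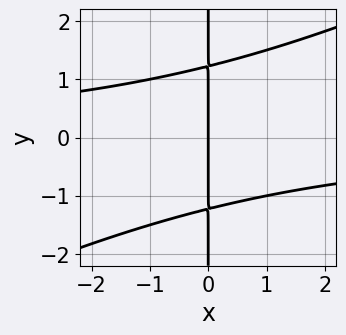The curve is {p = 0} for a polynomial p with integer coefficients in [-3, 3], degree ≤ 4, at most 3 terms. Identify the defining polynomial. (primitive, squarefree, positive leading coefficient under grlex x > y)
First, degree: no degree-2 curve has this shape, so deg p = 3.
Next, observable constraints: every point of the y-axis in the box is on the curve; one x-axis crossing is at x = 0.
Finally, putting this together gives p.

x^2*y - 2*x*y^2 + 3*x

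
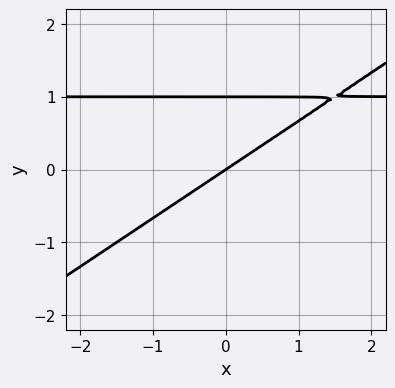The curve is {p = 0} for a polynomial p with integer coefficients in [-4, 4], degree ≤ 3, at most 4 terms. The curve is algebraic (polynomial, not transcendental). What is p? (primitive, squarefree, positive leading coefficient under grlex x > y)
2*x*y - 3*y^2 - 2*x + 3*y

First, deg p = 2. The shape is more complex than any degree-1 curve.
Next, from the visible intercepts: the y-axis gridline crossings are at y ∈ {0, 1}; one x-axis crossing is at x = 0.
Finally, putting this together gives p.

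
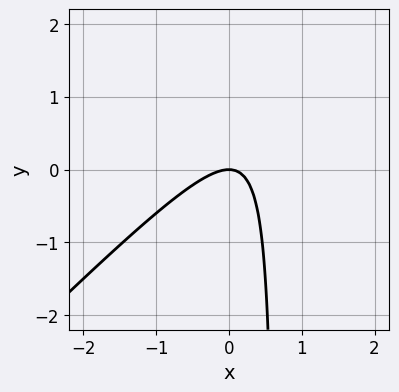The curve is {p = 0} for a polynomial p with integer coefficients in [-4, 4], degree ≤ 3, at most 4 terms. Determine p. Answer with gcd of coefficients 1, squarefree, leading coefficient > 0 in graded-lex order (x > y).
(a) deg p = 2. No degree-1 curve has this shape.
(b) From the axis intercepts and sections: it meets the x-axis at x = 0 (among the integer gridlines); it meets the y-axis at y = 0 (among the integer gridlines).
(c) Matching integer coefficients to the picture gives p.

3*x^2 - 3*x*y + 2*y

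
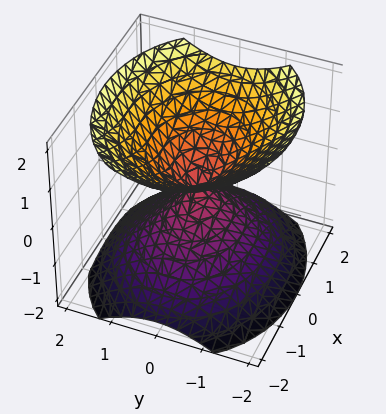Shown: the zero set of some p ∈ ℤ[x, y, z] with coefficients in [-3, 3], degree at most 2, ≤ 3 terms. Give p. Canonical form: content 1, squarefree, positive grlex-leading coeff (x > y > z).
First, there are 2 components. Treating them together as one polynomial.
Then, the degree is 2 — two nappes meeting at a single point; a quadric.
Next, symmetries: mirror symmetry z ↦ −z ⇒ only even powers of z; it's symmetric under x → −x, forcing even powers of x; it's symmetric under y → −y, forcing even powers of y.
Then, from the axis intercepts and sections: it meets the y-axis at y = 0 (among the integer gridlines); one x-axis crossing is at x = 0.
Finally, these observations pin down the coefficients.

2*x^2 + 3*y^2 - 3*z^2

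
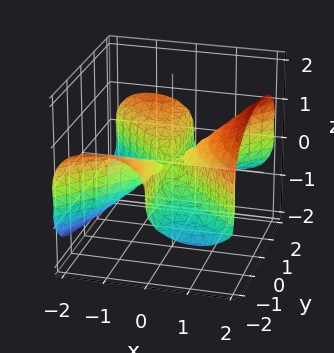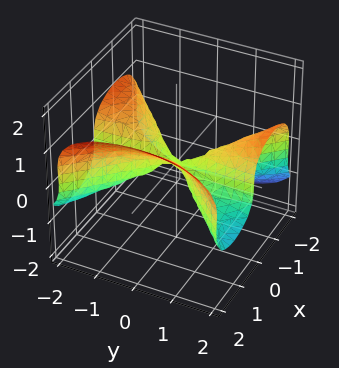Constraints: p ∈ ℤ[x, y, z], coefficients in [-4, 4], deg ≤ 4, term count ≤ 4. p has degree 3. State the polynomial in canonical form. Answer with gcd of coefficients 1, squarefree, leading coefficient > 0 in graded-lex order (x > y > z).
(a) deg p = 3.
(b) Observable constraints: one x-axis crossing is at x = 0; one z-axis crossing is at z = 0.
(c) Together with the visible shape, these determine p as stated.

x^3 - x*y^2 + x*z^2 - 3*z^3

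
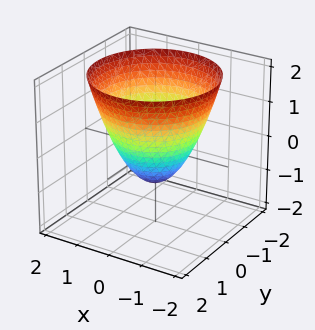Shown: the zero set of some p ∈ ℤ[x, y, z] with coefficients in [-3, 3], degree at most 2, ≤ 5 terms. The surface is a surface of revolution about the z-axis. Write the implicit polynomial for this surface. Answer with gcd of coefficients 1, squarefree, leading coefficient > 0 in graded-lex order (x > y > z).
x^2 + y^2 - z - 1

(a) The degree is 2 — the shape is more complex than any degree-1 surface.
(b) Symmetries: every cross-section ⟂ z is a circle, so x, y appear only via x² + y².
(c) Reading off the gridlines: it meets the z-axis at z = -1 (among the integer gridlines); the x-axis gridline crossings are at x ∈ {-1, 1}.
(d) Putting this together gives p. Check: (0, 1, 0) on the y-axis lies on the surface, and p(0, 1, 0) = 0. ✓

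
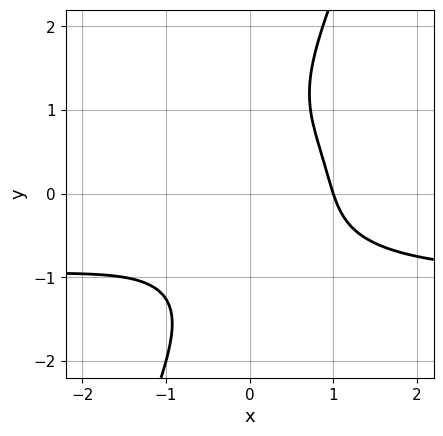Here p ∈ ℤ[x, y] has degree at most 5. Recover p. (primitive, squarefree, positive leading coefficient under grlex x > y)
2*x^3*y + 2*x*y^3 - y^4 + 2*x^3 - 2

First, deg p = 4. A generic line meets the curve in up to 4 points.
Then, checking where it meets the axes: it crosses the x-axis at the gridline x = 1; the curve avoids every integer y-axis point in the box.
Finally, the integer polynomial consistent with all of this is the stated p.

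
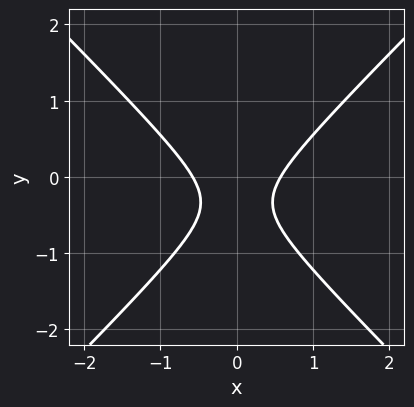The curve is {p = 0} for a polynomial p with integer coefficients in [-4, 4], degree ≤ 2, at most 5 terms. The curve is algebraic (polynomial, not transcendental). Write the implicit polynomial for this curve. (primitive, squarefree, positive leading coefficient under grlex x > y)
1. Degree: a generic line meets the curve in up to 2 points, so deg p = 2.
2. Symmetries: the x ↦ −x reflection is a symmetry, so x appears only in even powers.
3. Observable constraints: no y-intercept at any integer in the box.
4. Together with the visible shape, these determine p as stated.

3*x^2 - 3*y^2 - 2*y - 1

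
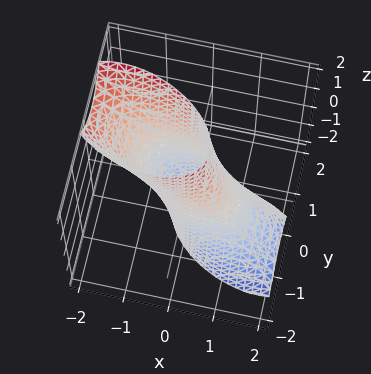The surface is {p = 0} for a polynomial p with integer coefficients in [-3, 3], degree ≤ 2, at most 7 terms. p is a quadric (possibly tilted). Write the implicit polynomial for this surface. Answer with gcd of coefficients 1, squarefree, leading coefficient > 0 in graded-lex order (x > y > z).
First, degree: a generic line meets the surface in up to 2 points, so deg p = 2.
Then, against the integer gridlines: no z-intercept at any integer in the box; among the integer gridlines, it crosses the x-axis at x ∈ {-1, 1}.
Finally, together with the visible shape, these determine p as stated.

x^2 + x*y + x*z + 2*y^2 - 1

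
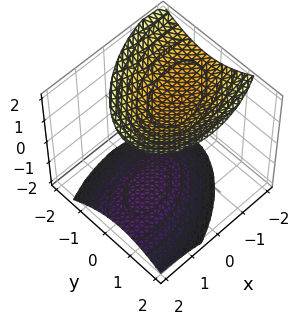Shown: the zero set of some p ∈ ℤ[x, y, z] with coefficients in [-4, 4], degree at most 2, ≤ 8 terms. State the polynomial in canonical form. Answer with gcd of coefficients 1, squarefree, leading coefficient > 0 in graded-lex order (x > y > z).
1. I count 2 distinct pieces. They look like related sheets of one shape, so recover p as a whole.
2. Degree: the shape is more complex than any degree-1 surface, so deg p = 2.
3. Against the integer gridlines: the surface avoids every integer y-axis point in the box; the surface avoids every integer x-axis point in the box.
4. Assembling these constraints gives the stated polynomial.

x^2 - x*y + x*z + 2*y^2 - 2*z^2 + 3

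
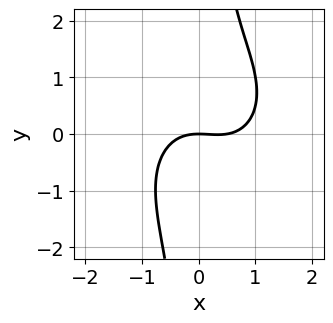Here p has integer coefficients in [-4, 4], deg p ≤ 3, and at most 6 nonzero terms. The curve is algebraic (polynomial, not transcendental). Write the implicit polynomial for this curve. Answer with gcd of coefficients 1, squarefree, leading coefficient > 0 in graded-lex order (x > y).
1. The degree is 3 — no degree-2 curve has this shape.
2. Observable constraints: one y-axis crossing is at y = 0; it crosses the x-axis at the gridline x = 0.
3. Assembling these constraints gives the stated polynomial.

2*x^3 + 2*x*y^2 - x^2 - 3*y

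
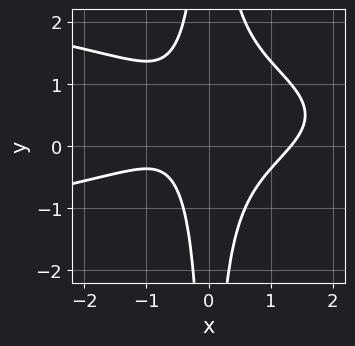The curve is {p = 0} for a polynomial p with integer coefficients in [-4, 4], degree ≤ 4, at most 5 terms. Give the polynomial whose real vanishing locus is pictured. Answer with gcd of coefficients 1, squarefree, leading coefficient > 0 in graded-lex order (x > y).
2*x^2*y^2 + x^3 - 2*x^2*y - x - 1

1. Degree: a generic line meets the curve in up to 4 points, so deg p = 4.
2. From the axis intercepts and sections: the curve avoids every integer y-axis point in the box.
3. Putting this together gives p.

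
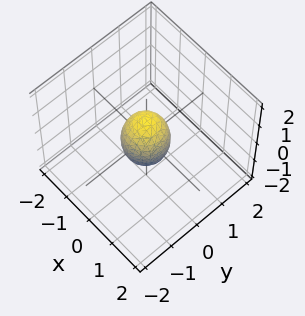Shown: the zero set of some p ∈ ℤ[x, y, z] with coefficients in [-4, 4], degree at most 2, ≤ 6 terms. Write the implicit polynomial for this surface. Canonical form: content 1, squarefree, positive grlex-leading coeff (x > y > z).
2*x^2 + 2*y^2 + z^2 - 1

Degree: a generic line meets the surface in up to 2 points, so deg p = 2.
Symmetry: the z-axis is an axis of rotation, so x and y enter only as x² + y².
Reading off the gridlines: among the integer gridlines, it crosses the z-axis at z ∈ {-1, 1}; a circular section at z = 0 has radius between 0 and 1.
These observations pin down the coefficients.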